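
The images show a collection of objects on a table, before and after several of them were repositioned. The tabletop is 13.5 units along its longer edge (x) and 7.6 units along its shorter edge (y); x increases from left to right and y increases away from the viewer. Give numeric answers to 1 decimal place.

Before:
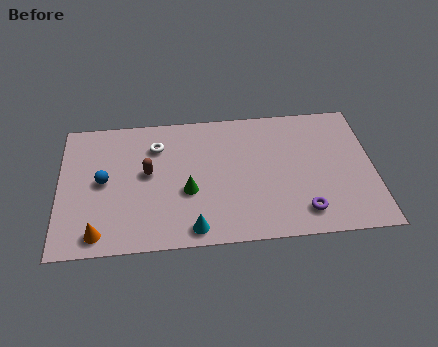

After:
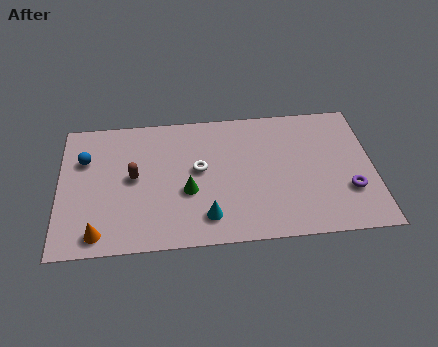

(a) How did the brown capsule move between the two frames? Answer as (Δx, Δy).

(-0.6, -0.2)

The brown capsule was at about (3.8, 4.2) and moved to about (3.2, 4.0).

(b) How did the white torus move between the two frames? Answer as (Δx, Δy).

(1.8, -1.5)

The white torus was at about (4.2, 5.7) and moved to about (6.0, 4.2).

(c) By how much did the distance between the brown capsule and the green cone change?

+0.4

Before: roughly 2.1 units apart; after: 2.5. That's 0.4 units further apart.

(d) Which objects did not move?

the green cone and the orange cone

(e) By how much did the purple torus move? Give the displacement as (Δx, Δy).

(2.0, 1.0)

The purple torus was at about (10.4, 1.4) and moved to about (12.4, 2.4).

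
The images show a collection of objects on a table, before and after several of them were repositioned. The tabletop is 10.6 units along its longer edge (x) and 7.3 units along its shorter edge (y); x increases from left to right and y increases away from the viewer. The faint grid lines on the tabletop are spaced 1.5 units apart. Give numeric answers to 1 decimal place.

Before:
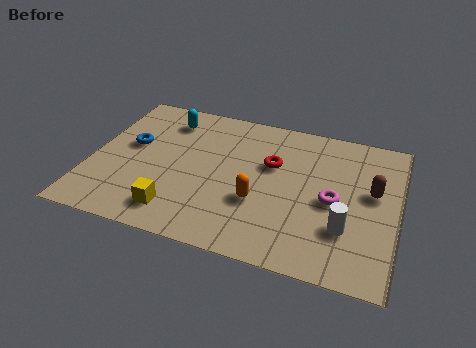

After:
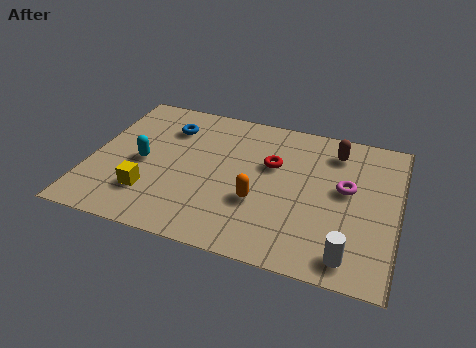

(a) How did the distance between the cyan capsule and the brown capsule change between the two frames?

-0.5

The distance was about 7.5 in the first image and 7.0 in the second, so they moved 0.5 units closer together.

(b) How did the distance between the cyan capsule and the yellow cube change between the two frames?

-3.1

They were about 4.7 units apart before and 1.6 after — 3.1 units closer together.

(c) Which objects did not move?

the orange capsule and the red torus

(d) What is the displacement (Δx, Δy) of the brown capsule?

(-1.4, 1.7)

The brown capsule was at about (9.7, 4.2) and moved to about (8.3, 5.9).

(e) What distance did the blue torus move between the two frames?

1.8

The blue torus moved from about (1.3, 4.2) to (2.5, 5.5), a distance of √(1.2² + 1.3²) ≈ 1.8.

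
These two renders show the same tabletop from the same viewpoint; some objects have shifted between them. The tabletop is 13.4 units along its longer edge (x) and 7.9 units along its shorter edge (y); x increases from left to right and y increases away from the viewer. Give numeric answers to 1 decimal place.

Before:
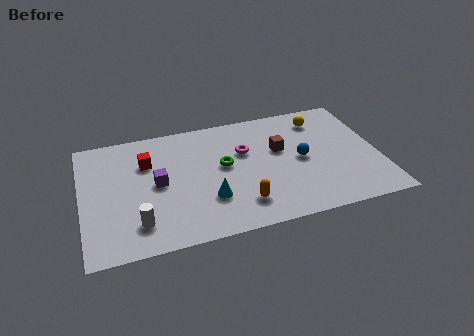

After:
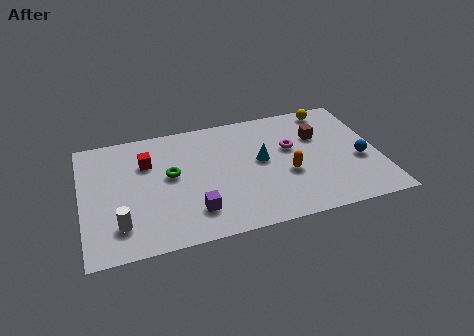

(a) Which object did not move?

the red cube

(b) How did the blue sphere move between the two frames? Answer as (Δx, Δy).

(2.6, -0.7)

The blue sphere started near (9.9, 3.9) and ended near (12.5, 3.2).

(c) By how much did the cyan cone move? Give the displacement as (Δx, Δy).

(2.5, 1.9)

From the two frames, the cyan cone sits at roughly (5.6, 2.4) before and (8.1, 4.3) after.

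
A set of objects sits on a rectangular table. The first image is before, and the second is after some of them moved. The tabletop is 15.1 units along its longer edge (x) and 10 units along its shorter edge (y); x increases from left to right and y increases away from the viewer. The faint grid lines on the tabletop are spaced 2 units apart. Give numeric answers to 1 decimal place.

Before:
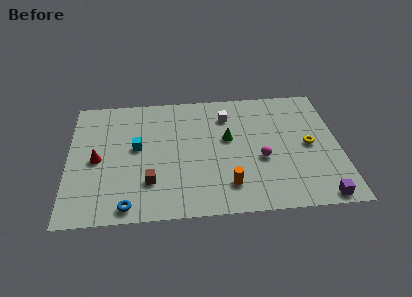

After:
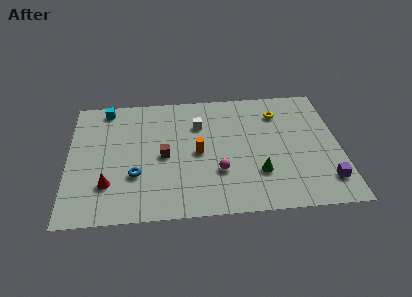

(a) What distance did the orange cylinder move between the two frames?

3.1

The orange cylinder was near (8.8, 2.1) before and (7.2, 4.8) after, so it travelled √(1.6² + 2.7²) ≈ 3.1 units.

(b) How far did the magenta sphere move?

2.5

The magenta sphere was near (10.7, 4.0) before and (8.3, 3.2) after, so it travelled √(2.4² + 0.8²) ≈ 2.5 units.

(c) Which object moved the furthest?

the cyan cube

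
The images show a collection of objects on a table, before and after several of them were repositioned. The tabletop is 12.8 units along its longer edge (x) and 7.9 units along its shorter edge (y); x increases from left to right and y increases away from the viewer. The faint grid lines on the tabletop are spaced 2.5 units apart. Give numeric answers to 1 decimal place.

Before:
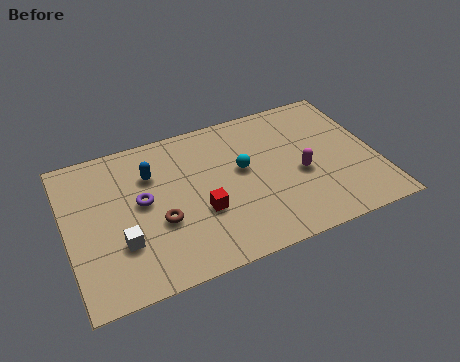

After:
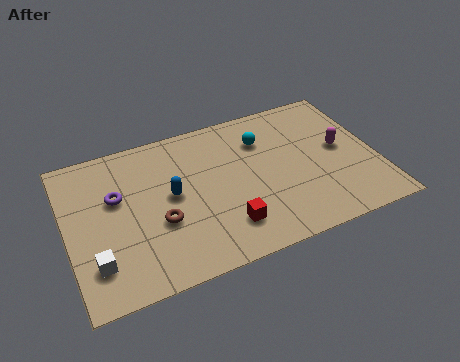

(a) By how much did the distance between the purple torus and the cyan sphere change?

+2.1

The distance was about 4.2 in the first image and 6.3 in the second, so they moved 2.1 units further apart.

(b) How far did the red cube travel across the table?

1.4

The red cube was near (5.4, 2.9) before and (6.3, 1.8) after, so it travelled √(0.9² + 1.1²) ≈ 1.4 units.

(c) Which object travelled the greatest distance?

the magenta capsule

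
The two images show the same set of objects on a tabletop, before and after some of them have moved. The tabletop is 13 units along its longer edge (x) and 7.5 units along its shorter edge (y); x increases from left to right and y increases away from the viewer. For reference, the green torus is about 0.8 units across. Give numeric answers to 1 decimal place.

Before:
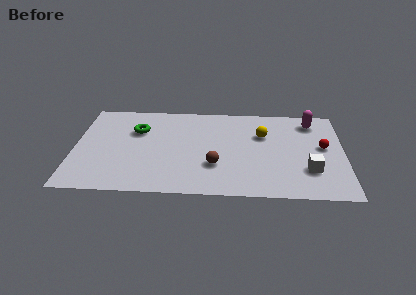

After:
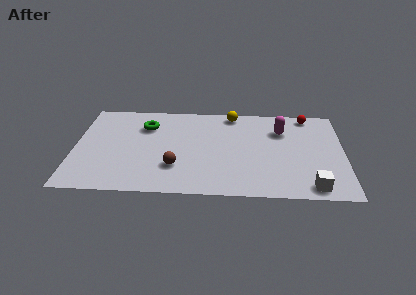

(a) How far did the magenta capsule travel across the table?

1.7

The magenta capsule was near (11.5, 6.2) before and (10.0, 5.4) after, so it travelled √(1.5² + 0.8²) ≈ 1.7 units.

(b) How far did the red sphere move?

2.7

The red sphere moved from about (12.0, 4.1) to (11.3, 6.7), a distance of √(0.7² + 2.6²) ≈ 2.7.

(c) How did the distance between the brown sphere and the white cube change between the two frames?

+2.1

Before: roughly 4.5 units apart; after: 6.6. That's 2.1 units further apart.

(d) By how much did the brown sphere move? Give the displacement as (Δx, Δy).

(-1.9, -0.2)

From the two frames, the brown sphere sits at roughly (6.8, 2.4) before and (4.9, 2.2) after.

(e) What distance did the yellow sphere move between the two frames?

2.3

The yellow sphere moved from about (9.1, 5.0) to (7.6, 6.7), a distance of √(1.5² + 1.7²) ≈ 2.3.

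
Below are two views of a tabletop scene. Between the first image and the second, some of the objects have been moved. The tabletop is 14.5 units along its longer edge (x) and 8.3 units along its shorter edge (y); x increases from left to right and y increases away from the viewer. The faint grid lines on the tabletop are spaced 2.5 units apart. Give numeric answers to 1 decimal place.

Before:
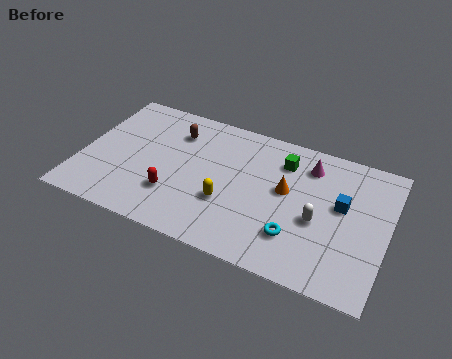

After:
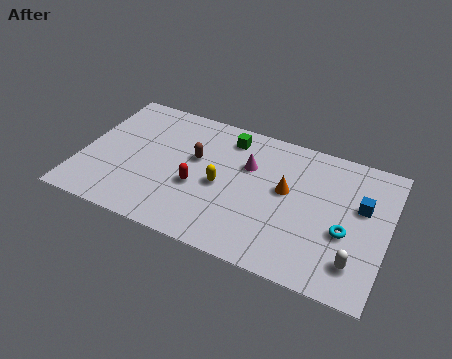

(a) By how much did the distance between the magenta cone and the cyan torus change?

+0.9

Before: roughly 4.4 units apart; after: 5.3. That's 0.9 units further apart.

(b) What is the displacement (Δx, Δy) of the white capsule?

(1.9, -1.7)

From the two frames, the white capsule sits at roughly (11.3, 3.5) before and (13.2, 1.8) after.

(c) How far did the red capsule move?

1.3

The red capsule was near (4.6, 2.4) before and (5.6, 3.3) after, so it travelled √(1.0² + 0.9²) ≈ 1.3 units.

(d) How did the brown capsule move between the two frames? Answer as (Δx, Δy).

(1.1, -1.3)

The brown capsule was at about (4.2, 6.3) and moved to about (5.3, 5.0).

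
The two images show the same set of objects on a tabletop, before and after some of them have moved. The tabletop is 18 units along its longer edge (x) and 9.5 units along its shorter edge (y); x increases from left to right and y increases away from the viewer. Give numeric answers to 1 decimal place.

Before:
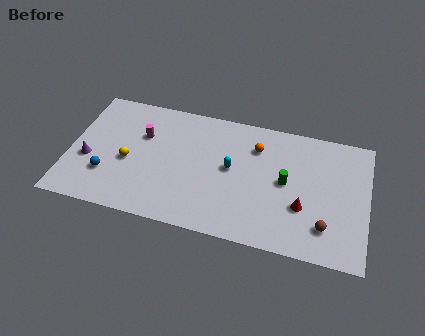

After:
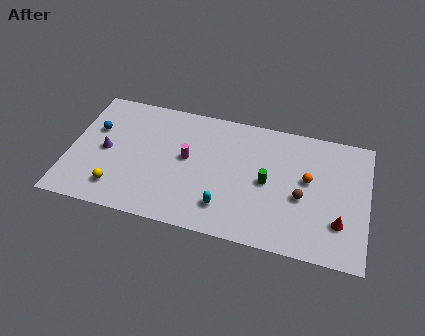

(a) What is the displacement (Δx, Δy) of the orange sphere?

(3.2, -1.7)

The orange sphere started near (11.2, 7.1) and ended near (14.4, 5.4).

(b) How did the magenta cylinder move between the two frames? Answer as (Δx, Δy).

(2.8, -1.1)

The magenta cylinder was at about (4.3, 6.3) and moved to about (7.1, 5.2).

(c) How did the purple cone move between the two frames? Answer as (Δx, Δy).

(1.0, 0.9)

The purple cone started near (1.2, 3.7) and ended near (2.2, 4.6).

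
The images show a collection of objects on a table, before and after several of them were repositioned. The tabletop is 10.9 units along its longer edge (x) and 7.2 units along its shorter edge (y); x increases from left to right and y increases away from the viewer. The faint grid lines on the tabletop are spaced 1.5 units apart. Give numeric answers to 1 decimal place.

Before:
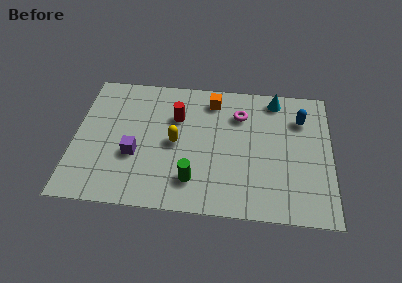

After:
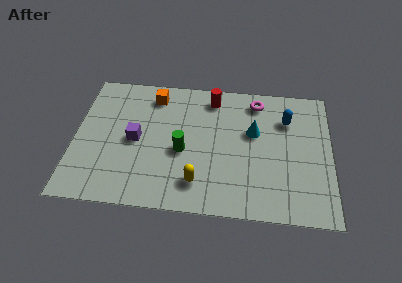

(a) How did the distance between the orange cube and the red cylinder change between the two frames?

+0.6

They were about 1.9 units apart before and 2.5 after — 0.6 units further apart.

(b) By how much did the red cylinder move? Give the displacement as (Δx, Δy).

(1.5, 1.2)

The red cylinder was at about (4.3, 4.9) and moved to about (5.8, 6.1).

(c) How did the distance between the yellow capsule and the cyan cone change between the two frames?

-1.3

They were about 5.0 units apart before and 3.7 after — 1.3 units closer together.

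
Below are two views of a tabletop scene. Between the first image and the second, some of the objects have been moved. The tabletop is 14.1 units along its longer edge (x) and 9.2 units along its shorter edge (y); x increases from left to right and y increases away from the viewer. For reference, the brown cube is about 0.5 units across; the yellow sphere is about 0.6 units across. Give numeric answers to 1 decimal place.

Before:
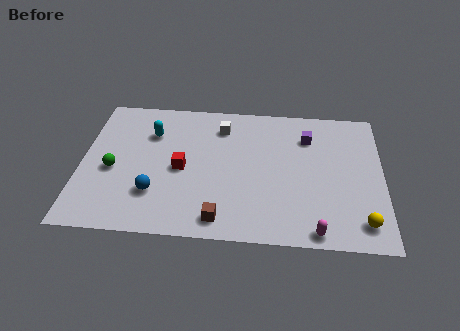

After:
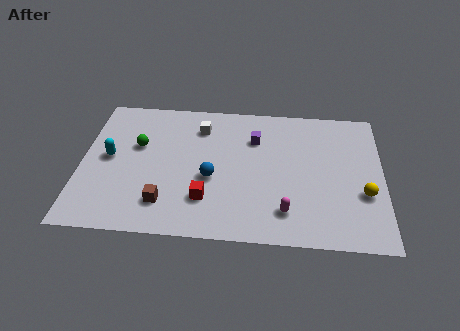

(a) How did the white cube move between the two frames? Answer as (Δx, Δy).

(-1.0, -0.1)

The white cube was at about (6.5, 7.3) and moved to about (5.5, 7.2).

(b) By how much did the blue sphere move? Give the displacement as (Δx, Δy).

(2.6, 1.2)

The blue sphere started near (3.5, 2.6) and ended near (6.1, 3.8).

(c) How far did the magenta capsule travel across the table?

1.8

The magenta capsule moved from about (11.0, 0.8) to (9.6, 1.9), a distance of √(1.4² + 1.1²) ≈ 1.8.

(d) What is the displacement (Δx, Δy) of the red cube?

(1.2, -1.9)

The red cube was at about (4.7, 4.3) and moved to about (5.9, 2.4).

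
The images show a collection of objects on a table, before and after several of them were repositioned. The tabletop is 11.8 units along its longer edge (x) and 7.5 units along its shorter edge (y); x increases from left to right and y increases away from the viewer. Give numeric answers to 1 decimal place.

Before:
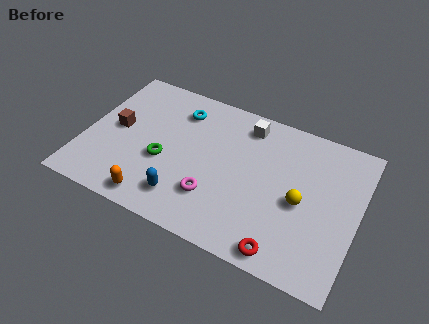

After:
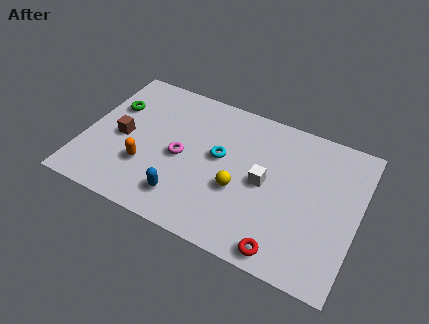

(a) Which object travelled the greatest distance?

the green torus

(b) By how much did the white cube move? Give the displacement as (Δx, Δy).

(1.1, -2.6)

The white cube started near (6.7, 6.3) and ended near (7.8, 3.7).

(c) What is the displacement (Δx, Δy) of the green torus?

(-2.5, 2.0)

The green torus was at about (3.5, 3.0) and moved to about (1.0, 5.0).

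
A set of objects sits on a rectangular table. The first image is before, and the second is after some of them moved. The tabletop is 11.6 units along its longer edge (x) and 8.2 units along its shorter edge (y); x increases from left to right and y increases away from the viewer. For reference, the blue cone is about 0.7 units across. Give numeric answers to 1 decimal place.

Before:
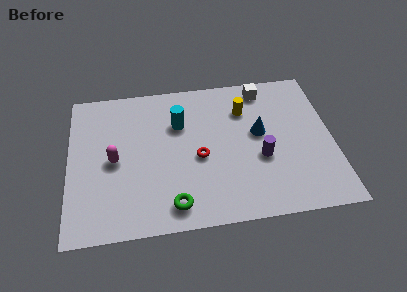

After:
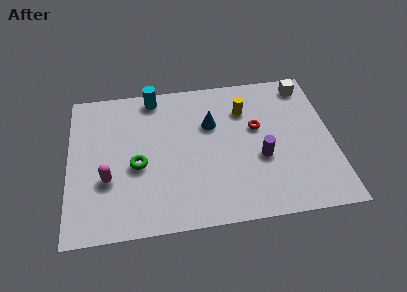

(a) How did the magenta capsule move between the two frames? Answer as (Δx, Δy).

(-0.3, -1.0)

From the two frames, the magenta capsule sits at roughly (2.0, 3.9) before and (1.7, 2.9) after.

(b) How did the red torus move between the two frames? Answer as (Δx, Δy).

(2.6, 1.3)

The red torus was at about (5.7, 3.6) and moved to about (8.3, 4.9).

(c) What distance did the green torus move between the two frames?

2.7

From (4.5, 1.2) to (3.0, 3.5), the green torus covered √(1.5² + 2.3²) ≈ 2.7 units.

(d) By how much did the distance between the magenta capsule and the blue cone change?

-1.2

The distance was about 6.4 in the first image and 5.2 in the second, so they moved 1.2 units closer together.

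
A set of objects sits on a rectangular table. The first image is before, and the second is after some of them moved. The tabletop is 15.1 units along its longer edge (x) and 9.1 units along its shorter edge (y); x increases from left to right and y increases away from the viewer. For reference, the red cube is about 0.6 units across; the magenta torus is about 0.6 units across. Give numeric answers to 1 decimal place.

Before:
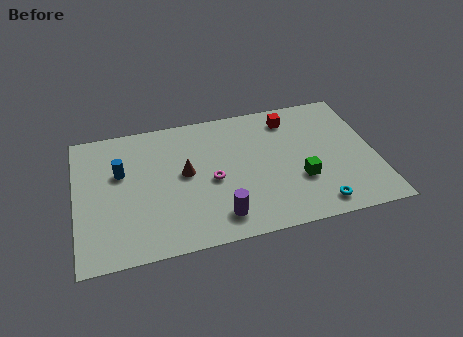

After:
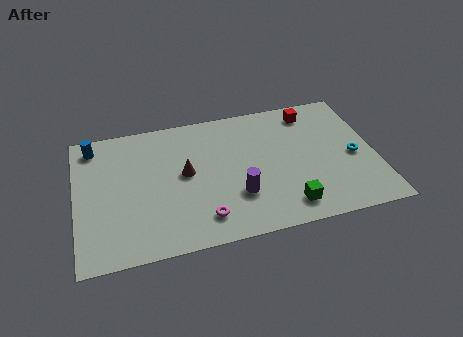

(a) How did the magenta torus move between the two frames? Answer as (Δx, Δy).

(-0.6, -2.4)

The magenta torus was at about (6.8, 4.1) and moved to about (6.2, 1.7).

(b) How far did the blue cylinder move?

2.5

From (2.3, 5.7) to (1.0, 7.8), the blue cylinder covered √(1.3² + 2.1²) ≈ 2.5 units.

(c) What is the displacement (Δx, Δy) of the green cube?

(-0.8, -1.6)

The green cube started near (11.2, 3.1) and ended near (10.4, 1.5).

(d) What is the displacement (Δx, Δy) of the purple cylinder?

(1.0, 1.2)

From the two frames, the purple cylinder sits at roughly (7.0, 1.6) before and (8.0, 2.8) after.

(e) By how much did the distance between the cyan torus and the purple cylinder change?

+1.2

The distance was about 4.9 in the first image and 6.1 in the second, so they moved 1.2 units further apart.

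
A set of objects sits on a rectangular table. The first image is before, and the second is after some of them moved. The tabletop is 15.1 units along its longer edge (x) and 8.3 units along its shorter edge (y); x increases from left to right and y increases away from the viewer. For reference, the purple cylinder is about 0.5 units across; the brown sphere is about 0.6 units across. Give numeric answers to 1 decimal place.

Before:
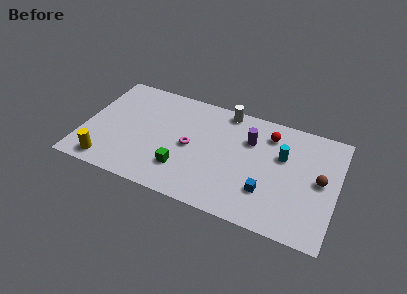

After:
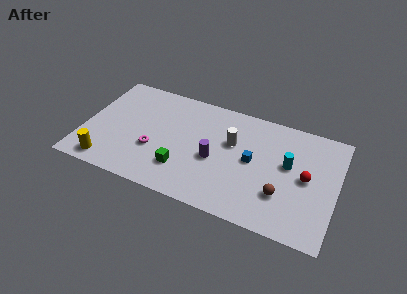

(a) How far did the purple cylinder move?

2.9

The purple cylinder was near (9.8, 5.8) before and (7.9, 3.6) after, so it travelled √(1.9² + 2.2²) ≈ 2.9 units.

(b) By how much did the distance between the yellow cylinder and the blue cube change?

-0.5

They were about 9.5 units apart before and 9.0 after — 0.5 units closer together.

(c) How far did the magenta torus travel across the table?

2.3

The magenta torus moved from about (6.4, 4.0) to (4.3, 3.0), a distance of √(2.1² + 1.0²) ≈ 2.3.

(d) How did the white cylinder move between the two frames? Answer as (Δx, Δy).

(0.6, -2.3)

The white cylinder was at about (8.2, 7.5) and moved to about (8.8, 5.2).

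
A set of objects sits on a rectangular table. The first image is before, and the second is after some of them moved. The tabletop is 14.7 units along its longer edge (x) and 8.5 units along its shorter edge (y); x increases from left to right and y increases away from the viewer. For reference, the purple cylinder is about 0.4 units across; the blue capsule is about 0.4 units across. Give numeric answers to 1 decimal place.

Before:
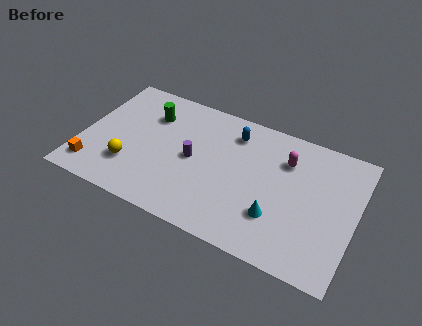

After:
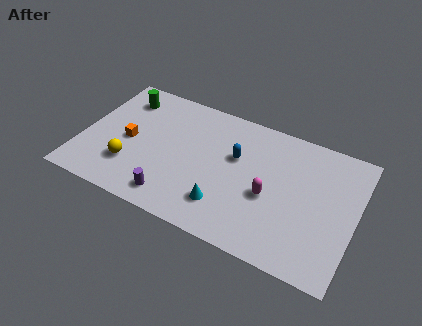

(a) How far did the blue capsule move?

1.5

The blue capsule moved from about (7.9, 6.8) to (8.2, 5.3), a distance of √(0.3² + 1.5²) ≈ 1.5.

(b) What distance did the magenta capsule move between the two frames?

2.7

The magenta capsule was near (10.8, 6.2) before and (10.2, 3.6) after, so it travelled √(0.6² + 2.6²) ≈ 2.7 units.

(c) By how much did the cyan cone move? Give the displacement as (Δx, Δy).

(-2.7, -0.5)

The cyan cone started near (10.7, 2.5) and ended near (8.0, 2.0).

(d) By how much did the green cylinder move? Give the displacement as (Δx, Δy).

(-1.6, 0.6)

From the two frames, the green cylinder sits at roughly (3.4, 6.2) before and (1.8, 6.8) after.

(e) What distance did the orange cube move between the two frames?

3.0

The orange cube moved from about (0.9, 1.5) to (2.5, 4.0), a distance of √(1.6² + 2.5²) ≈ 3.0.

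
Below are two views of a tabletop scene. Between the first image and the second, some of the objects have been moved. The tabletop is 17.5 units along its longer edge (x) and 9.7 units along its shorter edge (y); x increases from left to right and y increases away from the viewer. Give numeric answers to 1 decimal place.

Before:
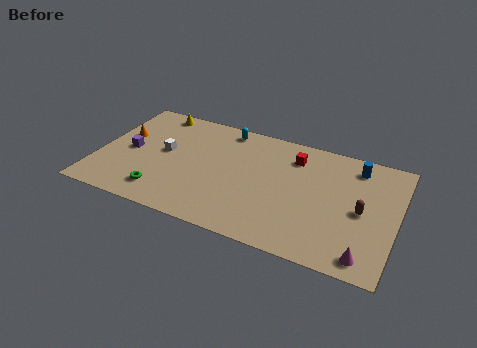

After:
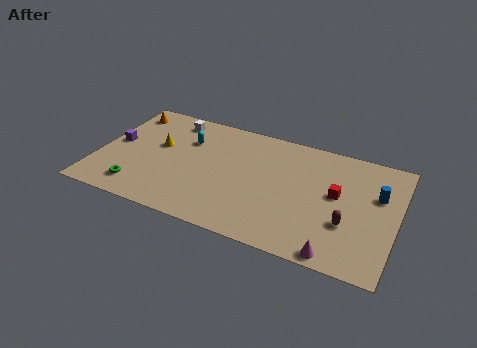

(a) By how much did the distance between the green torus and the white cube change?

+3.2

Before: roughly 3.5 units apart; after: 6.7. That's 3.2 units further apart.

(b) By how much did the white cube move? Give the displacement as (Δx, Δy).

(0.1, 3.0)

The white cube started near (3.8, 5.3) and ended near (3.9, 8.3).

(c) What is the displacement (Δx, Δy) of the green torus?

(-1.4, -0.1)

The green torus started near (4.1, 1.8) and ended near (2.7, 1.7).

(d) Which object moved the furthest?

the red cube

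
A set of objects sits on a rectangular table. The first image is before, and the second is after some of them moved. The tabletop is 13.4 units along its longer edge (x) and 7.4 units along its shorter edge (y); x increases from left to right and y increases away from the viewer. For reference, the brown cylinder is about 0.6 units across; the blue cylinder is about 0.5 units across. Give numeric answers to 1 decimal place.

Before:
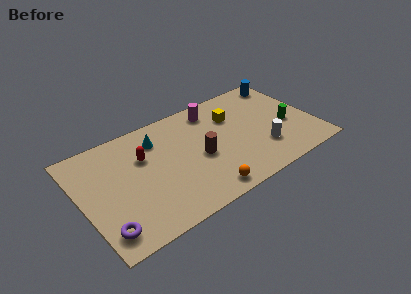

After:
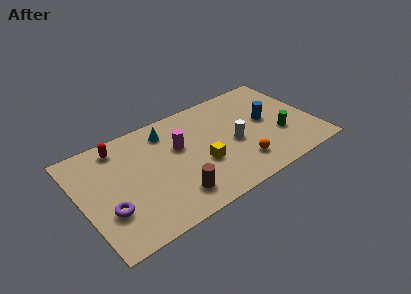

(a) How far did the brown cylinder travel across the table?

2.5

From (6.7, 3.3) to (4.9, 1.5), the brown cylinder covered √(1.8² + 1.8²) ≈ 2.5 units.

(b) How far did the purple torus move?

1.2

The purple torus moved from about (0.9, 1.3) to (1.3, 2.4), a distance of √(0.4² + 1.1²) ≈ 1.2.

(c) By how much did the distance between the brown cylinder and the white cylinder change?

+0.5

Before: roughly 3.7 units apart; after: 4.2. That's 0.5 units further apart.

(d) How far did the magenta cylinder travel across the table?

2.8

From (8.0, 6.2) to (5.7, 4.6), the magenta cylinder covered √(2.3² + 1.6²) ≈ 2.8 units.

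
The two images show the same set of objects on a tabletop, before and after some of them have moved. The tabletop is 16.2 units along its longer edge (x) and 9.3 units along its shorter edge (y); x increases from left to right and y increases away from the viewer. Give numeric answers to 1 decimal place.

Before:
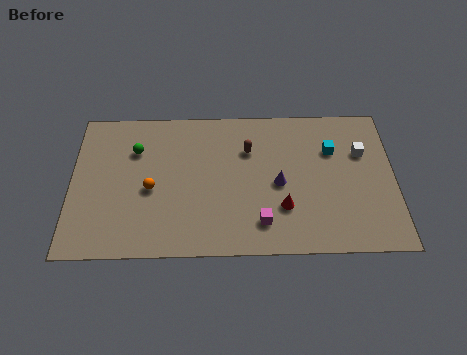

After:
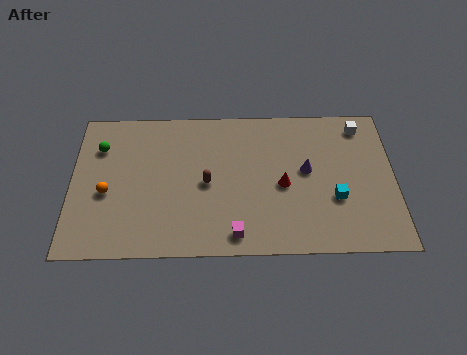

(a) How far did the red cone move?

1.4

From (10.6, 2.8) to (10.6, 4.2), the red cone covered √(0.0² + 1.4²) ≈ 1.4 units.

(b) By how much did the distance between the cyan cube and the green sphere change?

+2.4

Before: roughly 9.9 units apart; after: 12.3. That's 2.4 units further apart.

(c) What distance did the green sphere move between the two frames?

1.8

From (3.2, 6.6) to (1.4, 6.8), the green sphere covered √(1.8² + 0.2²) ≈ 1.8 units.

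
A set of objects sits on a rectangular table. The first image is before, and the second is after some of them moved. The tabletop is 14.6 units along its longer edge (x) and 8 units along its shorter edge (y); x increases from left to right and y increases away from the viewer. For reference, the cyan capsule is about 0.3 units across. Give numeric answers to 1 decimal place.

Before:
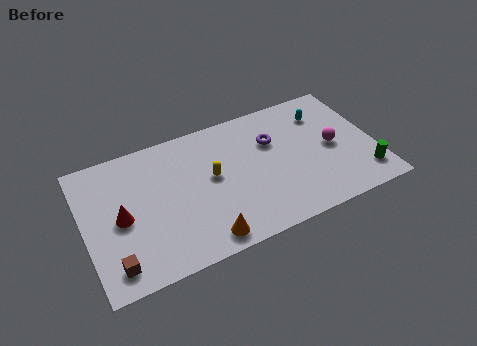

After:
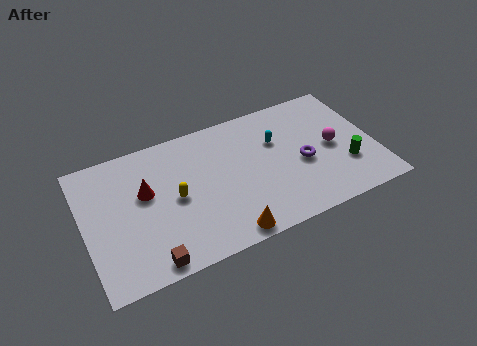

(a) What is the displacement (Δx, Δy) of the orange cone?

(1.1, -0.2)

The orange cone started near (5.6, 1.0) and ended near (6.7, 0.8).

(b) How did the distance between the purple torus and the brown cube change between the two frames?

-0.9

The distance was about 9.3 in the first image and 8.4 in the second, so they moved 0.9 units closer together.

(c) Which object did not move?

the magenta sphere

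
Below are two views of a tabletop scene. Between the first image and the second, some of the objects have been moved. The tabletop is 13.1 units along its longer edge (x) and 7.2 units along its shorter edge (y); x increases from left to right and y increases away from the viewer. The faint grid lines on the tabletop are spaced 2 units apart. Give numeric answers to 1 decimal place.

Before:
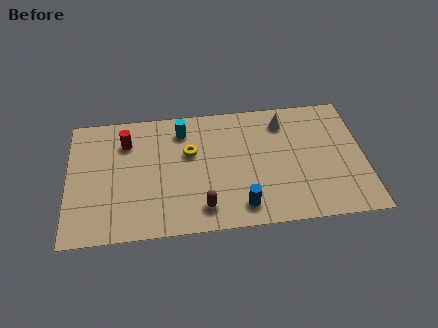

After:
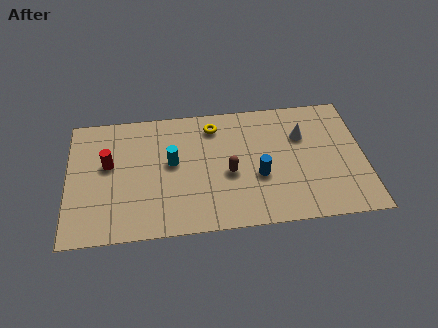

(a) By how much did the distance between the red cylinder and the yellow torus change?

+2.1

Before: roughly 2.9 units apart; after: 5.0. That's 2.1 units further apart.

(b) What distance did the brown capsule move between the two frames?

2.2

From (5.9, 1.3) to (7.1, 3.1), the brown capsule covered √(1.2² + 1.8²) ≈ 2.2 units.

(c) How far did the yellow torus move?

1.8

From (5.4, 4.5) to (6.5, 5.9), the yellow torus covered √(1.1² + 1.4²) ≈ 1.8 units.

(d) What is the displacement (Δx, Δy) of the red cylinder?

(-0.8, -1.2)

The red cylinder was at about (2.6, 5.4) and moved to about (1.8, 4.2).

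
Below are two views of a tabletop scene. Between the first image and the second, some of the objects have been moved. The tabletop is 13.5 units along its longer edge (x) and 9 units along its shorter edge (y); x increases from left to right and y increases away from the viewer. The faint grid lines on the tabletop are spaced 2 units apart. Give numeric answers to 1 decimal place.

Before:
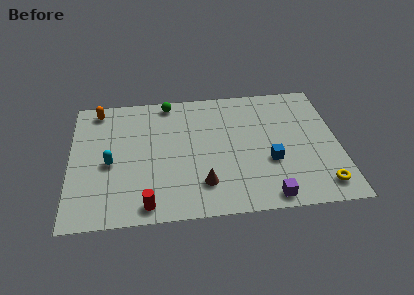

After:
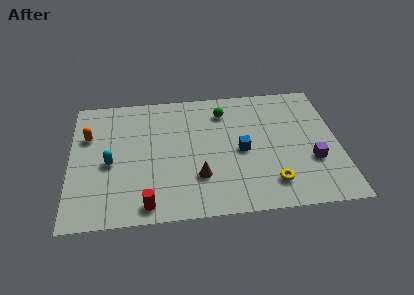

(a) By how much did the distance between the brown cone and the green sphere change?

-1.5

The distance was about 6.2 in the first image and 4.7 in the second, so they moved 1.5 units closer together.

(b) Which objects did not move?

the red cylinder and the cyan capsule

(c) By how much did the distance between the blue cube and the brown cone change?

-0.9

They were about 3.6 units apart before and 2.7 after — 0.9 units closer together.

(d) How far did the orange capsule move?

2.0

The orange capsule moved from about (1.4, 7.9) to (0.9, 6.0), a distance of √(0.5² + 1.9²) ≈ 2.0.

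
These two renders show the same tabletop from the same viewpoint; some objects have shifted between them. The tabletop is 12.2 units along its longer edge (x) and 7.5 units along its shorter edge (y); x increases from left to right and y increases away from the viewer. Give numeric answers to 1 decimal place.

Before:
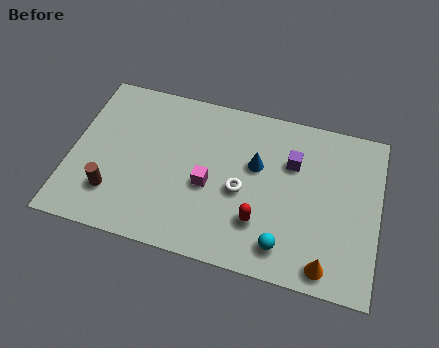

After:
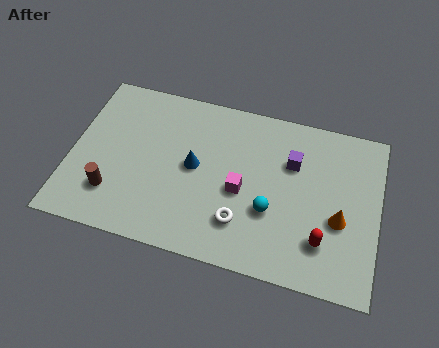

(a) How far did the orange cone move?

2.1

The orange cone was near (10.3, 0.9) before and (10.7, 3.0) after, so it travelled √(0.4² + 2.1²) ≈ 2.1 units.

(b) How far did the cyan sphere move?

1.5

From (8.6, 1.3) to (8.0, 2.7), the cyan sphere covered √(0.6² + 1.4²) ≈ 1.5 units.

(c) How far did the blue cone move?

2.5

The blue cone was near (7.3, 4.6) before and (4.9, 3.9) after, so it travelled √(2.4² + 0.7²) ≈ 2.5 units.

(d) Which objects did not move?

the brown cylinder and the purple cube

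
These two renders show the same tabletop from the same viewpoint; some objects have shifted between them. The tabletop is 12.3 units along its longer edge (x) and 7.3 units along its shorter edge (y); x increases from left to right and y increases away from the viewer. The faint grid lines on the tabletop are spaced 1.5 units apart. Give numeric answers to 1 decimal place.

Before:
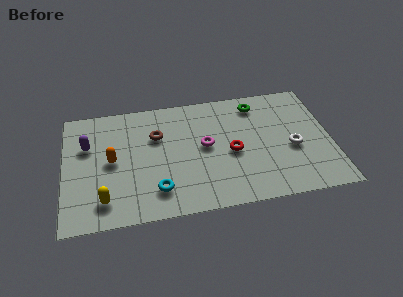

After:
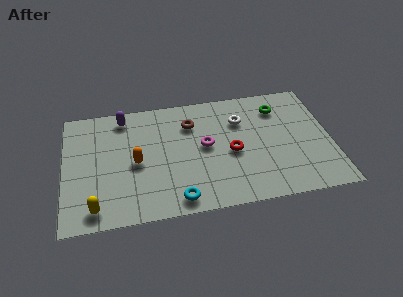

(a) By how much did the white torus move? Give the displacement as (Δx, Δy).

(-2.3, 2.1)

The white torus was at about (10.5, 3.1) and moved to about (8.2, 5.2).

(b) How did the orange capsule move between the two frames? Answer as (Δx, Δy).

(1.1, -0.3)

The orange capsule was at about (2.2, 3.7) and moved to about (3.3, 3.4).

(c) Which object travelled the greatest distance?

the white torus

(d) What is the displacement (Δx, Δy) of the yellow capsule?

(-0.4, -0.4)

From the two frames, the yellow capsule sits at roughly (1.8, 1.4) before and (1.4, 1.0) after.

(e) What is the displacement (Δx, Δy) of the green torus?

(1.0, -0.4)

The green torus started near (9.0, 6.1) and ended near (10.0, 5.7).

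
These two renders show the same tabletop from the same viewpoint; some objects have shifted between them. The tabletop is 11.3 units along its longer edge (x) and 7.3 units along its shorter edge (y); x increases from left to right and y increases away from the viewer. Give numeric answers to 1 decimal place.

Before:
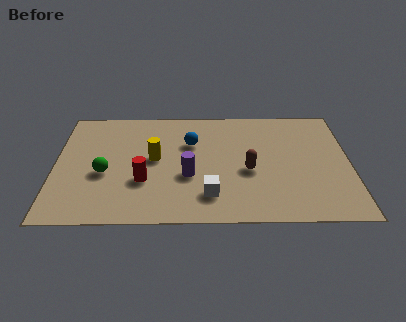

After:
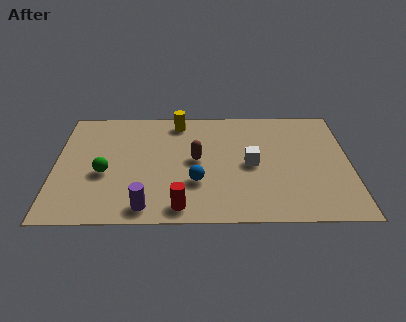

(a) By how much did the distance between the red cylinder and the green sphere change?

+2.0

They were about 1.6 units apart before and 3.6 after — 2.0 units further apart.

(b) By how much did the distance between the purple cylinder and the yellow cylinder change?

+3.8

Before: roughly 1.7 units apart; after: 5.5. That's 3.8 units further apart.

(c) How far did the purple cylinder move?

2.5

The purple cylinder moved from about (5.1, 2.8) to (3.5, 0.9), a distance of √(1.6² + 1.9²) ≈ 2.5.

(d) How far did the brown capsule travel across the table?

2.1

From (7.4, 3.1) to (5.4, 3.8), the brown capsule covered √(2.0² + 0.7²) ≈ 2.1 units.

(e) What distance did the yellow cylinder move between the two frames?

2.6

From (3.8, 3.9) to (4.7, 6.3), the yellow cylinder covered √(0.9² + 2.4²) ≈ 2.6 units.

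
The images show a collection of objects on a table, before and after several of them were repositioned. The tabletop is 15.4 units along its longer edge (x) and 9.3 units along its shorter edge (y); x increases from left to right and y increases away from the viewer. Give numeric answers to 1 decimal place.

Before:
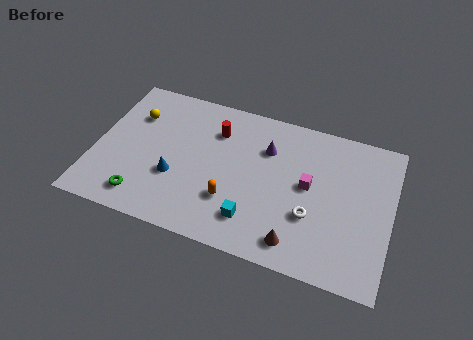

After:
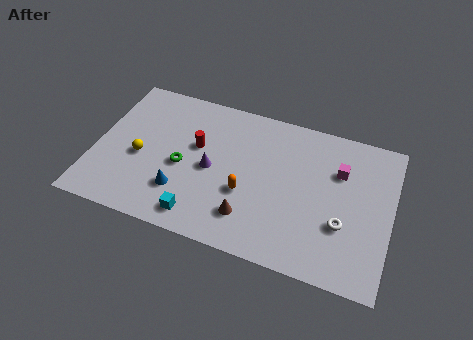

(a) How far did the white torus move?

1.6

From (11.4, 3.2) to (13.0, 3.2), the white torus covered √(1.6² + 0.0²) ≈ 1.6 units.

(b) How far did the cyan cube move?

2.8

The cyan cube was near (8.5, 2.0) before and (5.8, 1.3) after, so it travelled √(2.7² + 0.7²) ≈ 2.8 units.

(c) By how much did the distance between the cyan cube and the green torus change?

-2.7

They were about 5.7 units apart before and 3.0 after — 2.7 units closer together.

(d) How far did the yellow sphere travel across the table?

2.7

The yellow sphere moved from about (1.8, 6.6) to (2.4, 4.0), a distance of √(0.6² + 2.6²) ≈ 2.7.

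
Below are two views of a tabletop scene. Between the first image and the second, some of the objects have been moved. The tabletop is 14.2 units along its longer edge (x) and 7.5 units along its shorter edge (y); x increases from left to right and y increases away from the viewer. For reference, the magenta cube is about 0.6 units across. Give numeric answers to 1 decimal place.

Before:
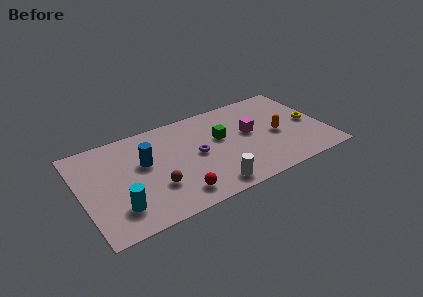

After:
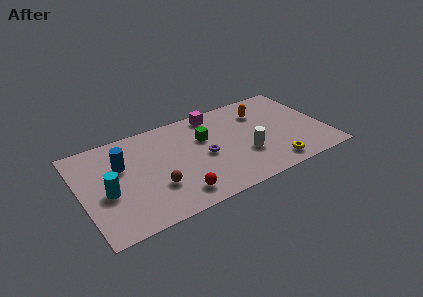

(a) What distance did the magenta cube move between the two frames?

3.0

The magenta cube moved from about (9.9, 4.2) to (8.1, 6.6), a distance of √(1.8² + 2.4²) ≈ 3.0.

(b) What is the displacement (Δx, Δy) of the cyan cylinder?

(-0.5, 1.4)

From the two frames, the cyan cylinder sits at roughly (1.9, 1.8) before and (1.4, 3.2) after.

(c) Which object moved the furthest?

the yellow torus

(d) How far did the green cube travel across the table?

1.0

The green cube was near (8.2, 4.5) before and (7.3, 4.9) after, so it travelled √(0.9² + 0.4²) ≈ 1.0 units.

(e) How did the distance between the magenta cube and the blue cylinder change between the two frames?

-0.3

Before: roughly 6.2 units apart; after: 5.9. That's 0.3 units closer together.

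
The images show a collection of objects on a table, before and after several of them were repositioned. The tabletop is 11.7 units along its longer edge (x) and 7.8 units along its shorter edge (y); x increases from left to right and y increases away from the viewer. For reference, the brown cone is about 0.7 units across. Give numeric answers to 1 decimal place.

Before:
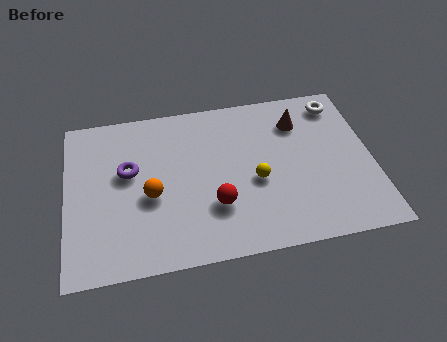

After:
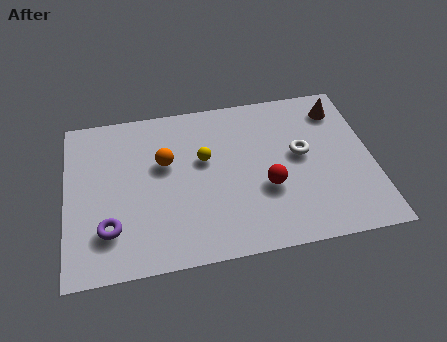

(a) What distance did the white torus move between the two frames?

2.8

From (10.6, 6.6) to (9.0, 4.3), the white torus covered √(1.6² + 2.3²) ≈ 2.8 units.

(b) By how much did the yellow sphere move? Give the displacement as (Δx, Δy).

(-1.9, 1.4)

The yellow sphere started near (7.2, 3.3) and ended near (5.3, 4.7).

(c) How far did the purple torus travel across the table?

2.7

The purple torus moved from about (2.4, 4.6) to (1.6, 2.0), a distance of √(0.8² + 2.6²) ≈ 2.7.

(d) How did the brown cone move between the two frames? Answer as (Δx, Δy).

(1.6, 0.4)

The brown cone started near (9.0, 5.9) and ended near (10.6, 6.3).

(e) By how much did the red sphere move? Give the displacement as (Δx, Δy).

(2.0, 0.5)

From the two frames, the red sphere sits at roughly (5.6, 2.4) before and (7.6, 2.9) after.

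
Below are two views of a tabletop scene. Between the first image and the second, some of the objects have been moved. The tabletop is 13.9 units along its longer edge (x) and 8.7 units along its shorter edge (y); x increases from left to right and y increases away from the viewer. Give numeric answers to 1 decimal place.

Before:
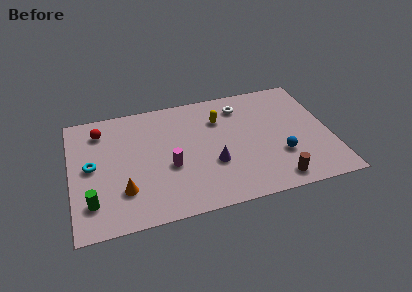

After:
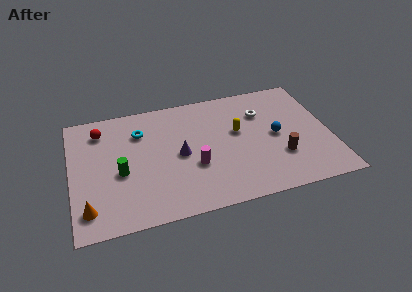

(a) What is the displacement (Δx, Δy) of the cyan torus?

(2.7, 1.9)

The cyan torus was at about (1.1, 4.5) and moved to about (3.8, 6.4).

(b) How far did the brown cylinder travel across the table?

1.6

From (10.7, 1.1) to (11.1, 2.7), the brown cylinder covered √(0.4² + 1.6²) ≈ 1.6 units.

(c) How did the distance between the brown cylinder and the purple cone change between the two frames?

+1.7

They were about 3.8 units apart before and 5.5 after — 1.7 units further apart.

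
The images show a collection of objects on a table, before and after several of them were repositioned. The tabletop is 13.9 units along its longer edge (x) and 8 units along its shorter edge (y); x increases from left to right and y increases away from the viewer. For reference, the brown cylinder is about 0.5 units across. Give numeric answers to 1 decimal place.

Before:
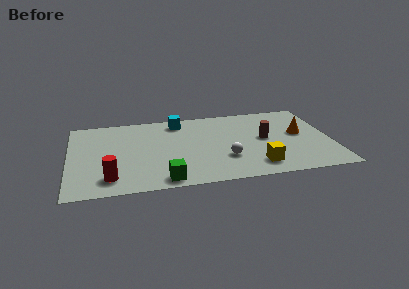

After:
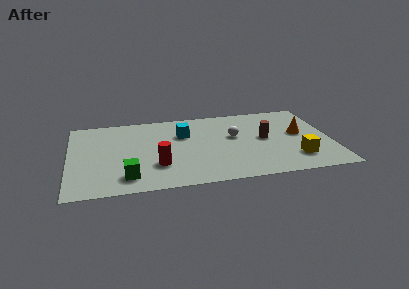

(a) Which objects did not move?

the orange cone and the brown cylinder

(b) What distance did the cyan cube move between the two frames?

1.4

The cyan cube was near (5.9, 6.8) before and (6.1, 5.4) after, so it travelled √(0.2² + 1.4²) ≈ 1.4 units.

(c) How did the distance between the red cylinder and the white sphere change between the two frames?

-1.4

They were about 6.2 units apart before and 4.8 after — 1.4 units closer together.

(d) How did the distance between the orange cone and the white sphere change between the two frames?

-1.0

The distance was about 4.5 in the first image and 3.5 in the second, so they moved 1.0 units closer together.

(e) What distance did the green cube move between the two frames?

2.0

From (4.9, 0.9) to (3.0, 1.5), the green cube covered √(1.9² + 0.6²) ≈ 2.0 units.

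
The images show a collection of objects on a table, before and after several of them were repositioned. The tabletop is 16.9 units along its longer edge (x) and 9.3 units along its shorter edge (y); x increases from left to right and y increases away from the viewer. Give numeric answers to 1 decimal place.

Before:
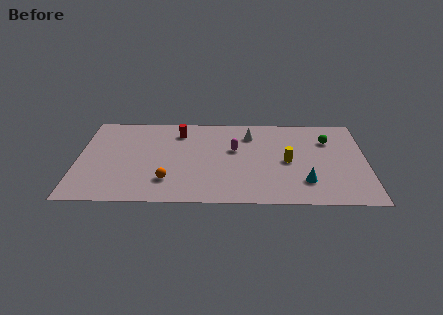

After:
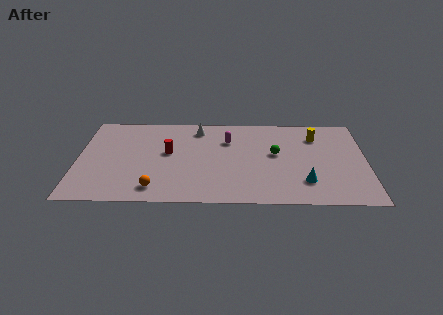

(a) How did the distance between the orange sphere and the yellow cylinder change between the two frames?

+3.6

The distance was about 7.3 in the first image and 10.9 in the second, so they moved 3.6 units further apart.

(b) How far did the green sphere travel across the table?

3.4

The green sphere was near (14.7, 6.7) before and (11.6, 5.2) after, so it travelled √(3.1² + 1.5²) ≈ 3.4 units.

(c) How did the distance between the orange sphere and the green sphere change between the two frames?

-2.5

The distance was about 10.4 in the first image and 7.9 in the second, so they moved 2.5 units closer together.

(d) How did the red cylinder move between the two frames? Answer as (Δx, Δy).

(-0.6, -2.2)

From the two frames, the red cylinder sits at roughly (5.9, 7.4) before and (5.3, 5.2) after.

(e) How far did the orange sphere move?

1.1

The orange sphere was near (5.3, 2.3) before and (4.6, 1.5) after, so it travelled √(0.7² + 0.8²) ≈ 1.1 units.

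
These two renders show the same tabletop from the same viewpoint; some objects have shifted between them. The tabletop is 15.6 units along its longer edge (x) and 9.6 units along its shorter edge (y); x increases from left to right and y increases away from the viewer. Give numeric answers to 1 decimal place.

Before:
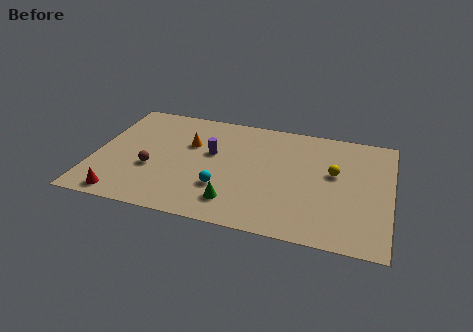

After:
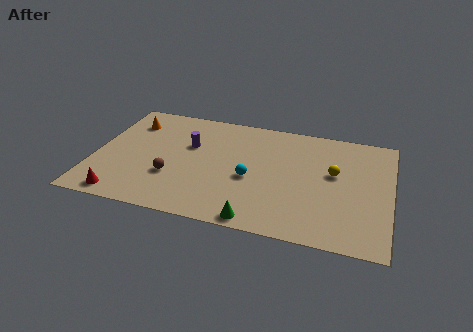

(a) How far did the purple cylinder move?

1.3

The purple cylinder was near (6.1, 5.7) before and (4.9, 6.1) after, so it travelled √(1.2² + 0.4²) ≈ 1.3 units.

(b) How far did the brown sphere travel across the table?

1.2

The brown sphere moved from about (3.1, 3.6) to (4.2, 3.2), a distance of √(1.1² + 0.4²) ≈ 1.2.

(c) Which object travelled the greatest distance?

the orange cone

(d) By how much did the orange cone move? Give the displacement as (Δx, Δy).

(-3.3, 1.2)

From the two frames, the orange cone sits at roughly (4.9, 6.2) before and (1.6, 7.4) after.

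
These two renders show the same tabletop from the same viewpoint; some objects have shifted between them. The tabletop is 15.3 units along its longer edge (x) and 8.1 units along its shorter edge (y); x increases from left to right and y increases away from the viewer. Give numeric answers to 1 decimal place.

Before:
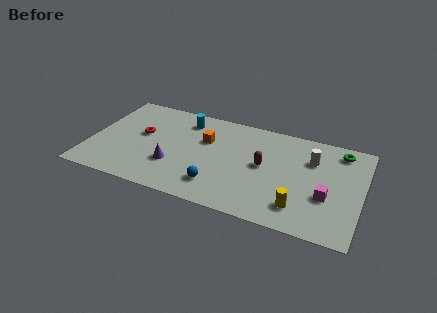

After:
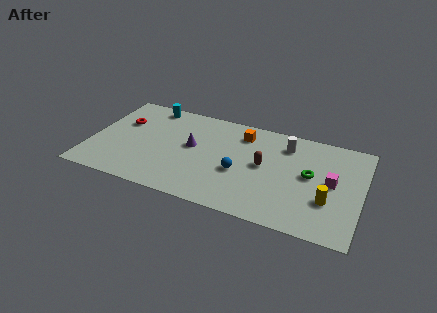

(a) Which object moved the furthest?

the green torus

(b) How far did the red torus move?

1.4

The red torus was near (2.8, 4.6) before and (1.6, 5.3) after, so it travelled √(1.2² + 0.7²) ≈ 1.4 units.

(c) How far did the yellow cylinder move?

1.8

The yellow cylinder was near (12.0, 1.7) before and (13.5, 2.7) after, so it travelled √(1.5² + 1.0²) ≈ 1.8 units.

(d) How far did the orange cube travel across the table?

2.3

From (6.4, 5.3) to (8.4, 6.5), the orange cube covered √(2.0² + 1.2²) ≈ 2.3 units.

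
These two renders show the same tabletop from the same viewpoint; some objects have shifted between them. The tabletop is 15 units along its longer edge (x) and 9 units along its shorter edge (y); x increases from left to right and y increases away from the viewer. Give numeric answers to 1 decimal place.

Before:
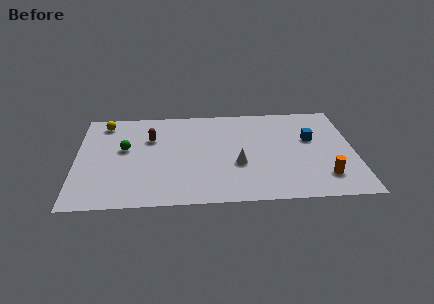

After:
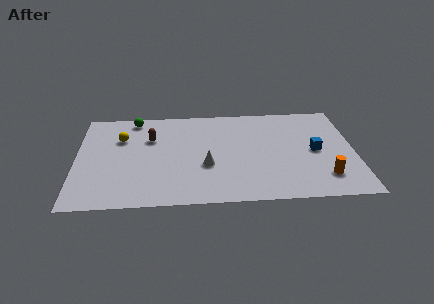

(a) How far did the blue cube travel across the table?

1.1

The blue cube was near (12.7, 5.5) before and (12.9, 4.4) after, so it travelled √(0.2² + 1.1²) ≈ 1.1 units.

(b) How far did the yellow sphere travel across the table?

1.7

From (1.5, 7.7) to (2.4, 6.2), the yellow sphere covered √(0.9² + 1.5²) ≈ 1.7 units.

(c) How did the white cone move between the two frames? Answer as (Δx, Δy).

(-1.7, 0.0)

The white cone was at about (8.7, 3.4) and moved to about (7.0, 3.4).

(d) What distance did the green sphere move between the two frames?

2.8

The green sphere moved from about (2.6, 5.2) to (3.1, 8.0), a distance of √(0.5² + 2.8²) ≈ 2.8.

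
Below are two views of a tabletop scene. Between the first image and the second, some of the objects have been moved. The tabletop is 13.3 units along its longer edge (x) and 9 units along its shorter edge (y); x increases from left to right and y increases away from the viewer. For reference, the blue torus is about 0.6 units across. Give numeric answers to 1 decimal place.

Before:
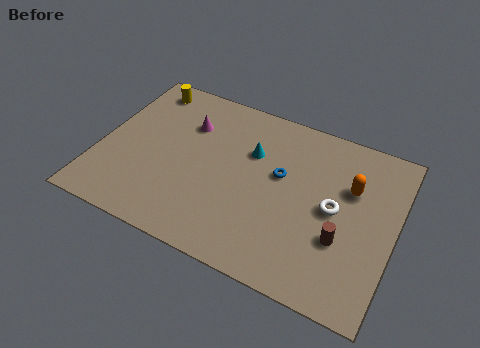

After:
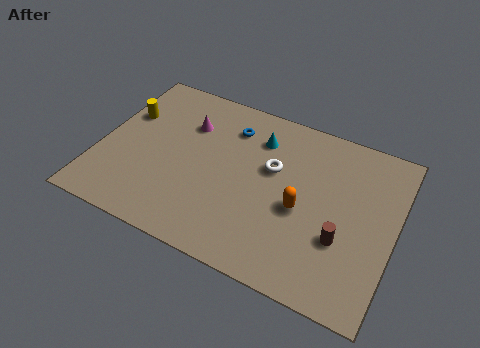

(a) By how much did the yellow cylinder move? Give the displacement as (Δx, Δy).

(-0.6, -1.9)

From the two frames, the yellow cylinder sits at roughly (1.5, 7.8) before and (0.9, 5.9) after.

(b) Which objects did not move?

the brown cylinder and the magenta cone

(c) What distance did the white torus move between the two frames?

3.1

The white torus was near (10.6, 4.5) before and (7.7, 5.5) after, so it travelled √(2.9² + 1.0²) ≈ 3.1 units.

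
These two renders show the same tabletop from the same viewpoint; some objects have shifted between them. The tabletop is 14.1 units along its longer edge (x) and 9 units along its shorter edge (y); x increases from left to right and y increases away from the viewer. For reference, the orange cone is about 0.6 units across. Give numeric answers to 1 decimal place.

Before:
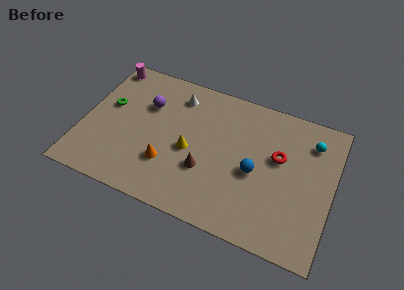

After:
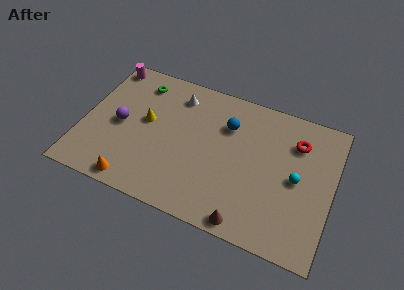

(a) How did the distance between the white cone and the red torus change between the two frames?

+0.6

They were about 6.3 units apart before and 6.9 after — 0.6 units further apart.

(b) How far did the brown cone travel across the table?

3.5

The brown cone moved from about (7.1, 3.1) to (9.7, 0.8), a distance of √(2.6² + 2.3²) ≈ 3.5.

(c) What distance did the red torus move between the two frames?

1.6

The red torus was near (11.0, 5.4) before and (11.9, 6.7) after, so it travelled √(0.9² + 1.3²) ≈ 1.6 units.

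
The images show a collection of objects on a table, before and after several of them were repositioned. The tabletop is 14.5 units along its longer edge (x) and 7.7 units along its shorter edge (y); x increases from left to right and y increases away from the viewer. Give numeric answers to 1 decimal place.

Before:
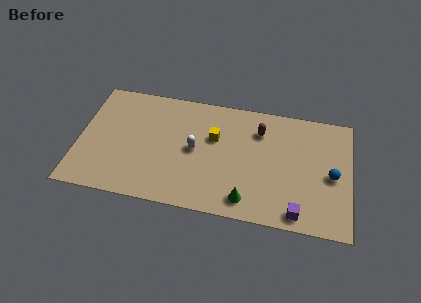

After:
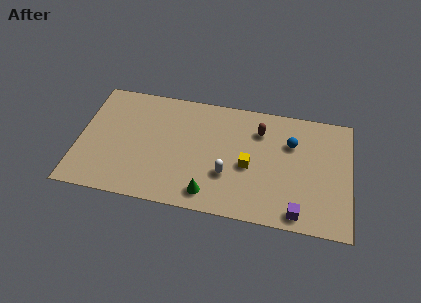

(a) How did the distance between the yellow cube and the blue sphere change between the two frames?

-3.5

They were about 6.4 units apart before and 2.9 after — 3.5 units closer together.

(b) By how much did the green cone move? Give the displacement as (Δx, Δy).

(-2.0, 0.0)

From the two frames, the green cone sits at roughly (9.1, 1.2) before and (7.1, 1.2) after.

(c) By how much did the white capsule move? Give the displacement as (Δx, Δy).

(1.8, -1.3)

From the two frames, the white capsule sits at roughly (6.2, 3.9) before and (8.0, 2.6) after.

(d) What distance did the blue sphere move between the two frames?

2.8

From (13.5, 3.6) to (11.3, 5.3), the blue sphere covered √(2.2² + 1.7²) ≈ 2.8 units.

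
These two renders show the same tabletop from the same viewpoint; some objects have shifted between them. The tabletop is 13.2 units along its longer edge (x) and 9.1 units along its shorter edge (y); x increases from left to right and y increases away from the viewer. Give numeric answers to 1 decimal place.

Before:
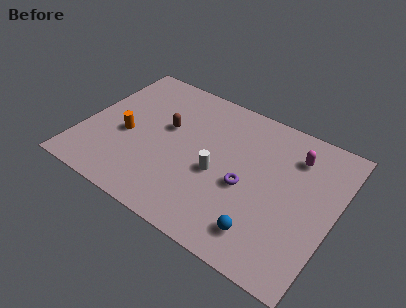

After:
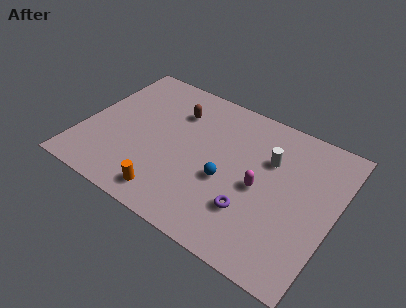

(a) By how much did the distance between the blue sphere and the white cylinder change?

-0.5

The distance was about 3.6 in the first image and 3.1 in the second, so they moved 0.5 units closer together.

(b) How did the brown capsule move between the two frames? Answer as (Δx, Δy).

(0.3, 1.3)

The brown capsule started near (4.2, 5.4) and ended near (4.5, 6.7).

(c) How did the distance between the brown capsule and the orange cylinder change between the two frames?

+3.0

They were about 2.4 units apart before and 5.4 after — 3.0 units further apart.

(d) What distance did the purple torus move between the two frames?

1.4

From (8.7, 3.9) to (9.2, 2.6), the purple torus covered √(0.5² + 1.3²) ≈ 1.4 units.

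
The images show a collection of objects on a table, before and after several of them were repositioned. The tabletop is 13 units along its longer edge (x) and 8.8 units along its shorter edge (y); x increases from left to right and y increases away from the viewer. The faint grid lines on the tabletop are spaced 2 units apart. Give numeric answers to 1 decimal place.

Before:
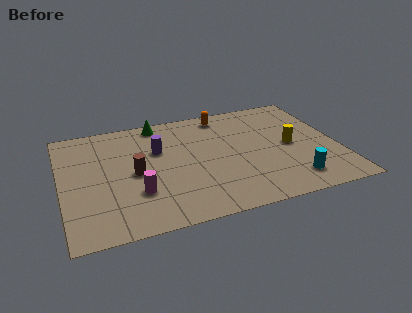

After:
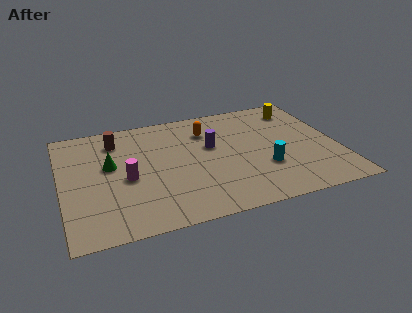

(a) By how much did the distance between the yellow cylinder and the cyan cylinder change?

+2.1

Before: roughly 2.7 units apart; after: 4.8. That's 2.1 units further apart.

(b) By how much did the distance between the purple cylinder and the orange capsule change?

-2.6

They were about 3.9 units apart before and 1.3 after — 2.6 units closer together.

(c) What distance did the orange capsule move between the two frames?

1.4

From (7.9, 7.7) to (7.0, 6.6), the orange capsule covered √(0.9² + 1.1²) ≈ 1.4 units.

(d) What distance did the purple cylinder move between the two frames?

2.5

The purple cylinder moved from about (4.6, 5.7) to (7.1, 5.3), a distance of √(2.5² + 0.4²) ≈ 2.5.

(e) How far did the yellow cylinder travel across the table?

3.0

The yellow cylinder was near (10.8, 4.3) before and (11.5, 7.2) after, so it travelled √(0.7² + 2.9²) ≈ 3.0 units.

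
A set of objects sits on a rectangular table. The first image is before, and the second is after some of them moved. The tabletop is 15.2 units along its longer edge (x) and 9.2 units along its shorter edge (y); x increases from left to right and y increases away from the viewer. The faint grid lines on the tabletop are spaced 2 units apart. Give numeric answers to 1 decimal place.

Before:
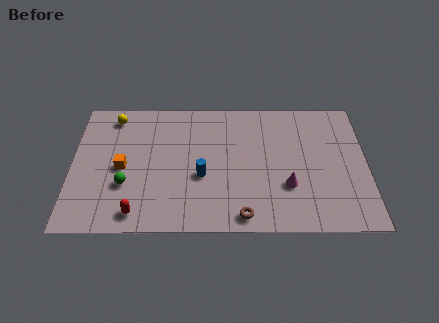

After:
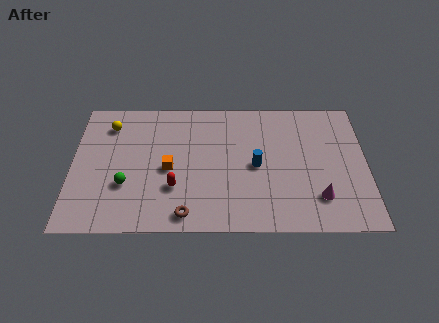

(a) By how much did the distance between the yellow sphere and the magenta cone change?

+1.7

They were about 10.2 units apart before and 11.9 after — 1.7 units further apart.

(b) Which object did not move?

the green sphere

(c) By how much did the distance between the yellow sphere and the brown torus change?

-2.2

They were about 9.6 units apart before and 7.4 after — 2.2 units closer together.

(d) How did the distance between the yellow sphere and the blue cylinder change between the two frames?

+1.9

They were about 6.2 units apart before and 8.1 after — 1.9 units further apart.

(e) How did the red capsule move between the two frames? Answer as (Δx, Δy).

(1.9, 1.7)

From the two frames, the red capsule sits at roughly (3.4, 1.2) before and (5.3, 2.9) after.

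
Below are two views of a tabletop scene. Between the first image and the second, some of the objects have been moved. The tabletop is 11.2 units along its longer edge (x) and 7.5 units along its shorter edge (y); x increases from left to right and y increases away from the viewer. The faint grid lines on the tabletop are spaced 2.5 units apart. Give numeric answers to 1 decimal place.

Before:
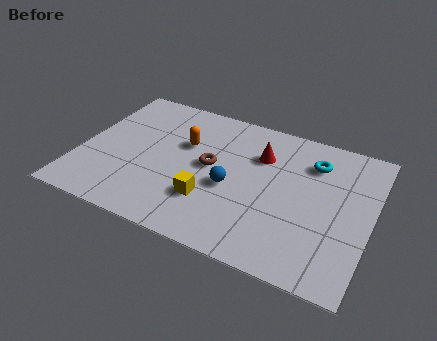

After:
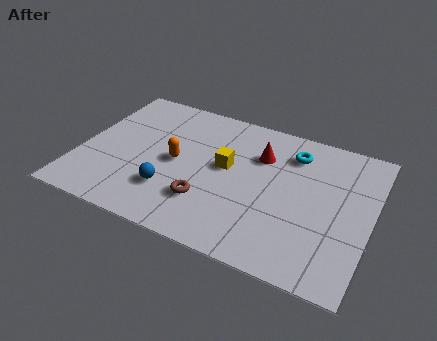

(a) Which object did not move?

the red cone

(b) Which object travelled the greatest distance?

the blue sphere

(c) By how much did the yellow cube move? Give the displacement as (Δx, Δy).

(0.4, 2.0)

From the two frames, the yellow cube sits at roughly (5.2, 2.2) before and (5.6, 4.2) after.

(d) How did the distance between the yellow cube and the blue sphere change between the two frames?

+1.6

The distance was about 1.2 in the first image and 2.8 in the second, so they moved 1.6 units further apart.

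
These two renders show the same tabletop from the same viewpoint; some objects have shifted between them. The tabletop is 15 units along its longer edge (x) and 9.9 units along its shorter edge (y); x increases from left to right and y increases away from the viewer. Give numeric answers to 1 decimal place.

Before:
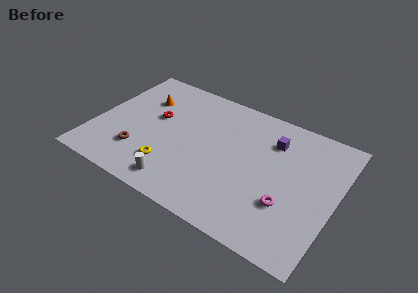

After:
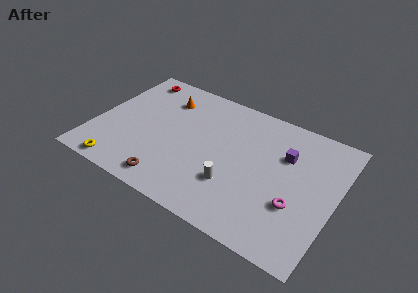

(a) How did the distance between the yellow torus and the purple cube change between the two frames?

+3.5

They were about 7.6 units apart before and 11.1 after — 3.5 units further apart.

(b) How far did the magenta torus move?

0.5

The magenta torus moved from about (12.3, 3.2) to (12.8, 3.4), a distance of √(0.5² + 0.2²) ≈ 0.5.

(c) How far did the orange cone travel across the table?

1.4

From (2.6, 7.0) to (3.9, 7.6), the orange cone covered √(1.3² + 0.6²) ≈ 1.4 units.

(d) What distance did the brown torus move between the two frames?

2.6

The brown torus moved from about (3.1, 2.6) to (5.3, 1.3), a distance of √(2.2² + 1.3²) ≈ 2.6.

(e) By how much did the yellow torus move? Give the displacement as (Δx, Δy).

(-2.9, -1.5)

From the two frames, the yellow torus sits at roughly (5.1, 2.4) before and (2.2, 0.9) after.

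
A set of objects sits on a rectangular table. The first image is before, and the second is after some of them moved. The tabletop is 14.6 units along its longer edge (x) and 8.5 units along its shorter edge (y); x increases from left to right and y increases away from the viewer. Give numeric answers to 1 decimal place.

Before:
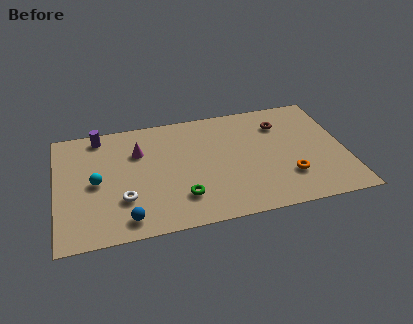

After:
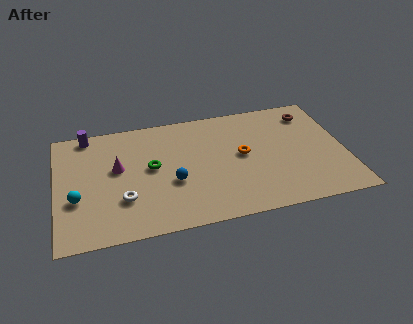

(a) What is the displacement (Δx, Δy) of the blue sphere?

(2.4, 2.1)

The blue sphere started near (3.4, 1.2) and ended near (5.8, 3.3).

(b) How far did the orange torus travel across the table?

3.0

The orange torus was near (11.6, 2.4) before and (9.4, 4.5) after, so it travelled √(2.2² + 2.1²) ≈ 3.0 units.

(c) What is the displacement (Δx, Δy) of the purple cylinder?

(-0.6, 0.2)

From the two frames, the purple cylinder sits at roughly (2.3, 7.5) before and (1.7, 7.7) after.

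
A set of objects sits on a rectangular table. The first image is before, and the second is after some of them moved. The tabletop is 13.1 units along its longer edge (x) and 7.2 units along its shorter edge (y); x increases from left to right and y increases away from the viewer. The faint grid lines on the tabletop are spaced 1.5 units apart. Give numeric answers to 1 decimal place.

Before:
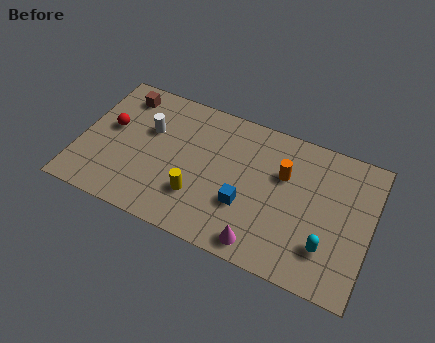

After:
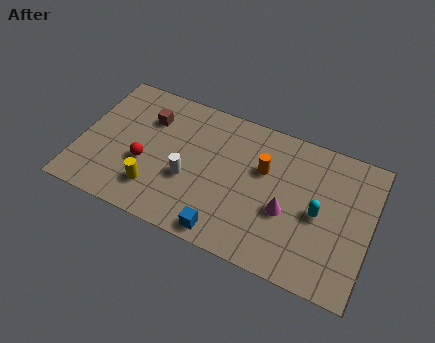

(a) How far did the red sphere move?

2.1

The red sphere moved from about (1.3, 4.1) to (3.0, 2.8), a distance of √(1.7² + 1.3²) ≈ 2.1.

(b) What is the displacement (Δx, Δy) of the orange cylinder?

(-0.9, -0.1)

The orange cylinder started near (9.1, 4.7) and ended near (8.2, 4.6).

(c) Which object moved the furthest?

the white cylinder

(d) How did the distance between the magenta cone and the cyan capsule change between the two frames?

-1.5

The distance was about 3.0 in the first image and 1.5 in the second, so they moved 1.5 units closer together.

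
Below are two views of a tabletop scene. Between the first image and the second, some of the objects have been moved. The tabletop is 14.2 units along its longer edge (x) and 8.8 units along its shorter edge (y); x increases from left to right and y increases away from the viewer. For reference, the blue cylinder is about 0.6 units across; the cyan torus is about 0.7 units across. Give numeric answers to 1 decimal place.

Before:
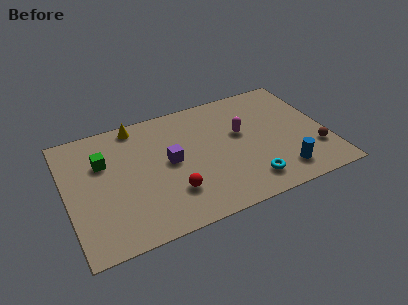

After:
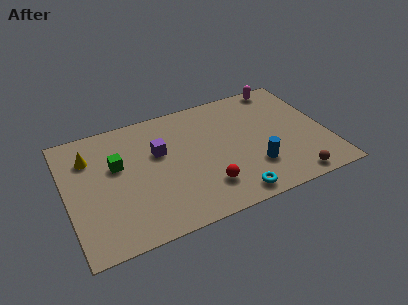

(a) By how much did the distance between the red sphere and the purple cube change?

+1.8

They were about 2.2 units apart before and 4.0 after — 1.8 units further apart.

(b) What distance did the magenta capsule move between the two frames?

3.9

From (9.6, 5.2) to (12.3, 8.0), the magenta capsule covered √(2.7² + 2.8²) ≈ 3.9 units.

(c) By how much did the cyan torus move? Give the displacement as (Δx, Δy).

(-1.0, -0.6)

The cyan torus started near (9.6, 1.6) and ended near (8.6, 1.0).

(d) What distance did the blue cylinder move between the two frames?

1.7

From (11.4, 1.6) to (10.0, 2.5), the blue cylinder covered √(1.4² + 0.9²) ≈ 1.7 units.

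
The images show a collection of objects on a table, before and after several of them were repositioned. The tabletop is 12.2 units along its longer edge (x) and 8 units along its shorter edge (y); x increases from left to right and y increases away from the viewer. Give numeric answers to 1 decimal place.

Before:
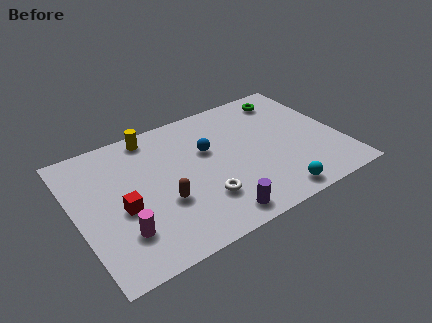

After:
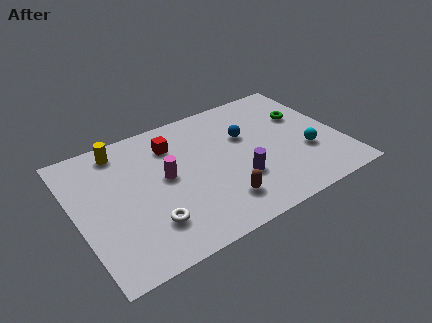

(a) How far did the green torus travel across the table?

1.6

From (10.3, 6.7) to (10.8, 5.2), the green torus covered √(0.5² + 1.5²) ≈ 1.6 units.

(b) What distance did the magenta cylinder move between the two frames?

3.2

The magenta cylinder moved from about (1.8, 2.1) to (4.1, 4.3), a distance of √(2.3² + 2.2²) ≈ 3.2.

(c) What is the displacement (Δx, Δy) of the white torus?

(-2.5, -0.2)

The white torus started near (5.5, 2.2) and ended near (3.0, 2.0).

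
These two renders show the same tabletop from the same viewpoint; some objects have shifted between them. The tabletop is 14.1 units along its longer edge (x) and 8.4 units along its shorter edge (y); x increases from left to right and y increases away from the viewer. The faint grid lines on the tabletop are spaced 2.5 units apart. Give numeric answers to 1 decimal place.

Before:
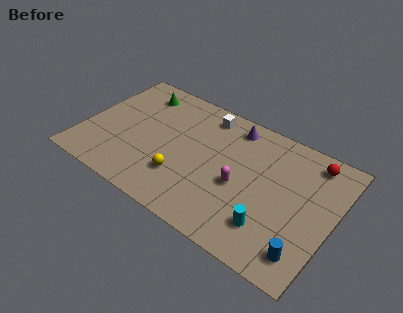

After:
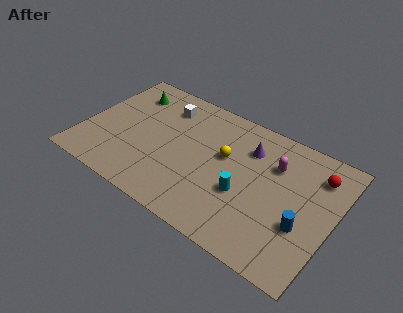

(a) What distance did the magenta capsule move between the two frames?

2.8

The magenta capsule was near (9.0, 3.6) before and (10.6, 5.9) after, so it travelled √(1.6² + 2.3²) ≈ 2.8 units.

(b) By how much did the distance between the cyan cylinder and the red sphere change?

-0.5

The distance was about 5.4 in the first image and 4.9 in the second, so they moved 0.5 units closer together.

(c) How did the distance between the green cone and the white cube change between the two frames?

-1.8

They were about 3.9 units apart before and 2.1 after — 1.8 units closer together.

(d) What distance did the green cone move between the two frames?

0.6

The green cone was near (2.5, 6.9) before and (2.0, 6.6) after, so it travelled √(0.5² + 0.3²) ≈ 0.6 units.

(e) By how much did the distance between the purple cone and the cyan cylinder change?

-3.0

The distance was about 6.0 in the first image and 3.0 in the second, so they moved 3.0 units closer together.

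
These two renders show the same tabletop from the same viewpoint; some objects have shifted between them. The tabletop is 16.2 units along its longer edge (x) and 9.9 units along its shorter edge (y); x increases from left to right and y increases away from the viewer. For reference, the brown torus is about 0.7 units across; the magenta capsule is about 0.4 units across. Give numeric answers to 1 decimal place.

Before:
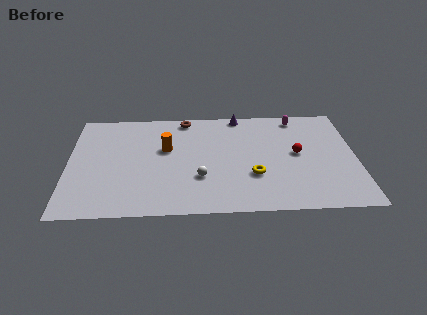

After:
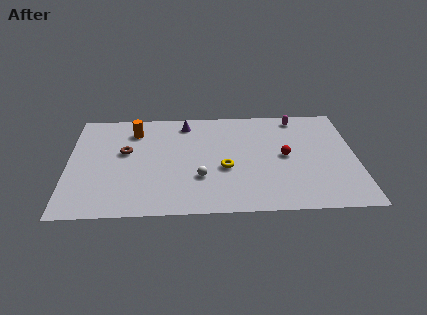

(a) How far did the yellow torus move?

1.7

From (10.4, 3.3) to (8.8, 4.0), the yellow torus covered √(1.6² + 0.7²) ≈ 1.7 units.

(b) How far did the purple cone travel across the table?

3.2

The purple cone moved from about (9.7, 9.1) to (6.6, 8.4), a distance of √(3.1² + 0.7²) ≈ 3.2.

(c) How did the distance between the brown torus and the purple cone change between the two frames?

+1.2

They were about 3.1 units apart before and 4.3 after — 1.2 units further apart.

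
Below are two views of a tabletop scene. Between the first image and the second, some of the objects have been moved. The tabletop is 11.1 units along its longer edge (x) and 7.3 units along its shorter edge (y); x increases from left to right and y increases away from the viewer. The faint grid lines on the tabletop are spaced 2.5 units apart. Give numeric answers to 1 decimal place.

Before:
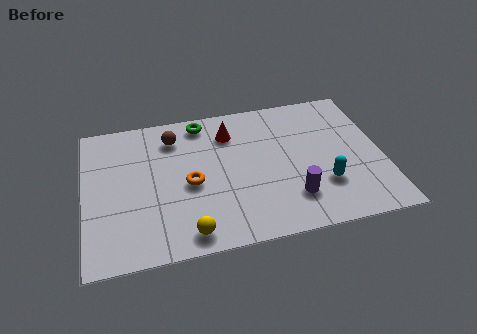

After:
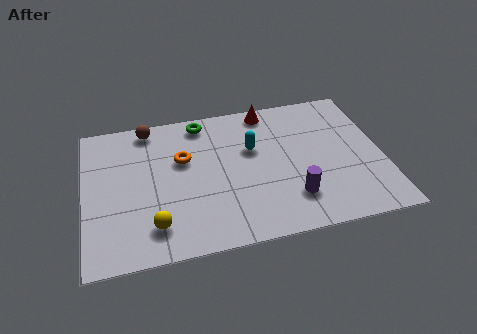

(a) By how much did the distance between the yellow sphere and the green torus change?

-0.3

The distance was about 5.6 in the first image and 5.3 in the second, so they moved 0.3 units closer together.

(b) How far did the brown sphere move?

1.1

The brown sphere was near (3.4, 5.8) before and (2.5, 6.5) after, so it travelled √(0.9² + 0.7²) ≈ 1.1 units.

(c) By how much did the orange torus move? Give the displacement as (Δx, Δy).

(-0.2, 1.3)

From the two frames, the orange torus sits at roughly (3.9, 3.3) before and (3.7, 4.6) after.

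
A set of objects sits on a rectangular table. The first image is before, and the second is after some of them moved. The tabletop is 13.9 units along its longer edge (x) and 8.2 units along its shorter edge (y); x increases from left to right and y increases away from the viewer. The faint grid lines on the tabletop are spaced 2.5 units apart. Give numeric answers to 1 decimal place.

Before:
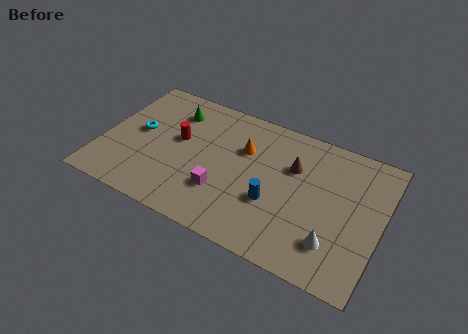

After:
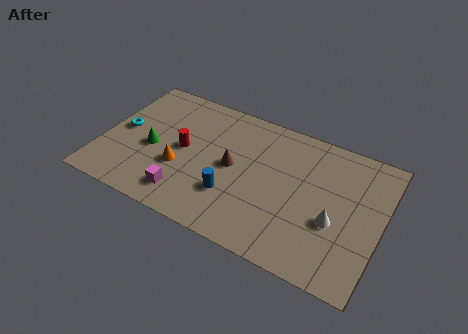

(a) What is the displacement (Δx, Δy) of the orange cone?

(-2.9, -2.5)

The orange cone was at about (6.9, 5.5) and moved to about (4.0, 3.0).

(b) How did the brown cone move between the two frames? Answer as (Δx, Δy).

(-2.9, -1.3)

The brown cone was at about (9.4, 5.5) and moved to about (6.5, 4.2).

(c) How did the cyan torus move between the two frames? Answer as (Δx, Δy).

(-0.8, -0.2)

From the two frames, the cyan torus sits at roughly (1.7, 4.4) before and (0.9, 4.2) after.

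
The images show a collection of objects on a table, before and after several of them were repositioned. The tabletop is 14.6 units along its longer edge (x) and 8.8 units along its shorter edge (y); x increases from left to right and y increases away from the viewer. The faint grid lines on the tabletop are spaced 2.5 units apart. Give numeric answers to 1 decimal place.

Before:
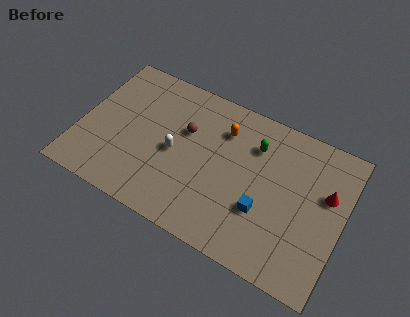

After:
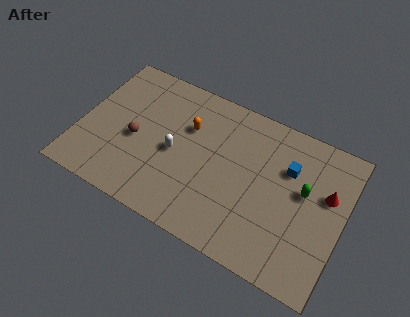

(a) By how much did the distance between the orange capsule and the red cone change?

+1.8

They were about 6.0 units apart before and 7.8 after — 1.8 units further apart.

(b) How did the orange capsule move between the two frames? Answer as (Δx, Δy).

(-1.9, -0.7)

The orange capsule started near (7.7, 6.6) and ended near (5.8, 5.9).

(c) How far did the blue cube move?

3.2

The blue cube was near (10.4, 3.0) before and (11.4, 6.0) after, so it travelled √(1.0² + 3.0²) ≈ 3.2 units.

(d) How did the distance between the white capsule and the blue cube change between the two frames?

+1.2

Before: roughly 5.2 units apart; after: 6.4. That's 1.2 units further apart.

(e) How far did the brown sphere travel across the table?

3.1

The brown sphere moved from about (5.7, 5.6) to (3.1, 3.9), a distance of √(2.6² + 1.7²) ≈ 3.1.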